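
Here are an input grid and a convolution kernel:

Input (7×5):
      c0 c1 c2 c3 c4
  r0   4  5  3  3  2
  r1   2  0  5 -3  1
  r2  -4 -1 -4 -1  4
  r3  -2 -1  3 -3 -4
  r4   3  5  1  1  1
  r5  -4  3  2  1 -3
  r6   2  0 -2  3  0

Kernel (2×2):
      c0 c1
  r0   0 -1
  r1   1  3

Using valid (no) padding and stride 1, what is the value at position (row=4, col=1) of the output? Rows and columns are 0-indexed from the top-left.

8

The receptive field on the input at this output position is [5 1 / 3 2]. Elementwise product with the kernel and sum: 1·-1 + 3·1 + 2·3.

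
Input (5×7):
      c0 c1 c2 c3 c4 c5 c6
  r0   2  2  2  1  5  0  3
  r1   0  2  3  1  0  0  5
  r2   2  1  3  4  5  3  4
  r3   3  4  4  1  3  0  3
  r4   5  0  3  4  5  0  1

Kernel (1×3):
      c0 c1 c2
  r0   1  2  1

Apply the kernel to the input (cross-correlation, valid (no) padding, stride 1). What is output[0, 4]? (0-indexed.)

The receptive field on the input at this output position is [5 0 3]. Elementwise product with the kernel and sum: 5·1 + 0·2 + 3·1.

8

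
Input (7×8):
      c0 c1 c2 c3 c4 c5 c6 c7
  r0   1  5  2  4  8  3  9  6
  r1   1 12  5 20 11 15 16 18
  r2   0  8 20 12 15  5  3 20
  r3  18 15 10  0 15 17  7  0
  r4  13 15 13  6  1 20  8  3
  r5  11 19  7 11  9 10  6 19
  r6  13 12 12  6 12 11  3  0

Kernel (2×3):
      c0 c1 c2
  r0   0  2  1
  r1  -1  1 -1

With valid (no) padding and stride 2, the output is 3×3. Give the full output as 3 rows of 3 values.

18 20 3
23 14 8
44 8 43

Output[0,0]: The receptive field on the input at this output position is [1 5 2 / 1 12 5]. Elementwise product with the kernel and sum: 5·2 + 2·1 + 1·-1 + 12·1 + 5·-1.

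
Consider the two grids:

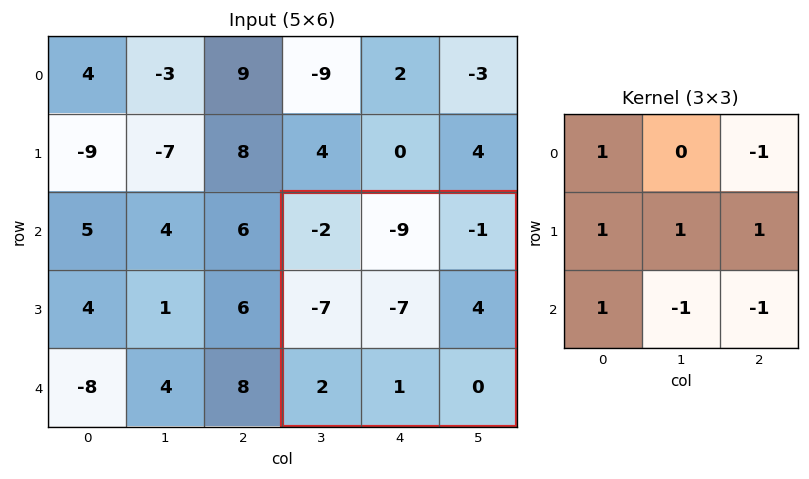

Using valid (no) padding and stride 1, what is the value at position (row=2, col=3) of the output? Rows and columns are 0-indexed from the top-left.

-10

The receptive field on the input at this output position is [-2 -9 -1 / -7 -7 4 / 2 1 0]. Elementwise product with the kernel and sum: -2·1 + -1·-1 + -7·1 + -7·1 + 4·1 + 2·1 + 1·-1 + 0·-1.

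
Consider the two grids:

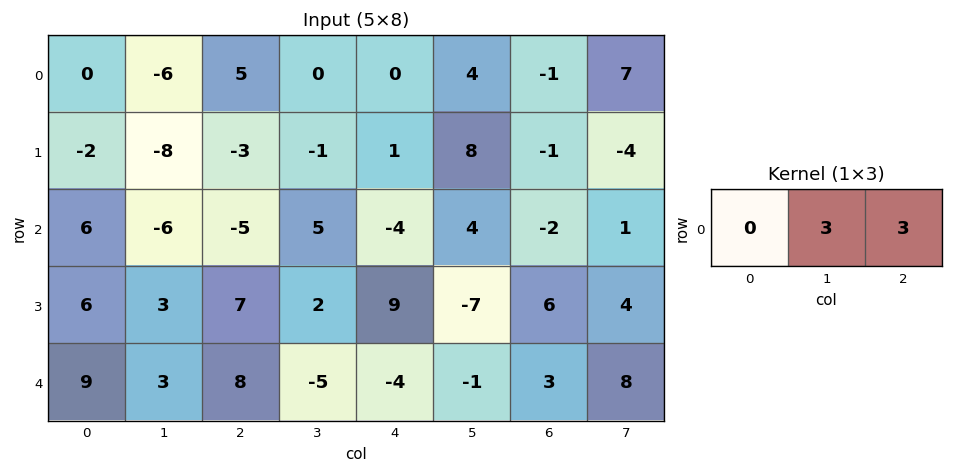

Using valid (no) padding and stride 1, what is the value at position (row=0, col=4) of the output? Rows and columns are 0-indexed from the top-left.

The receptive field on the input at this output position is [0 4 -1]. Elementwise product with the kernel and sum: 4·3 + -1·3.

9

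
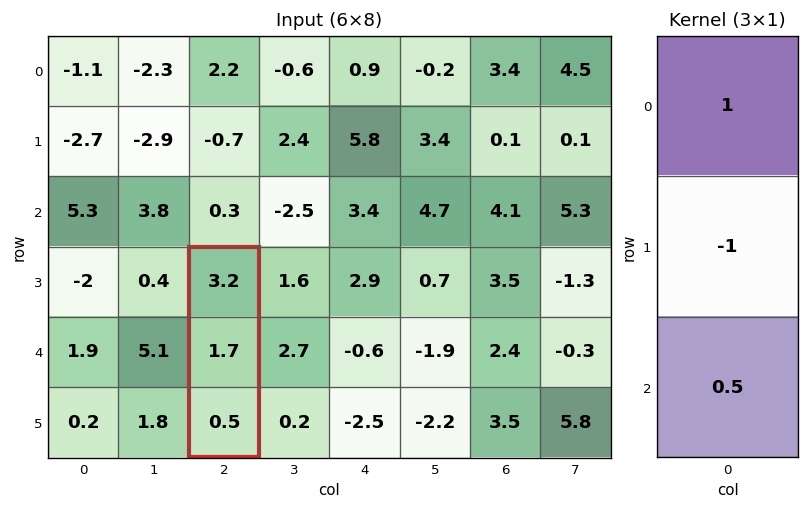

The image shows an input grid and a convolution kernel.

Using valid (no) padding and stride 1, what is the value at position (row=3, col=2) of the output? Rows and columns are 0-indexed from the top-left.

The receptive field on the input at this output position is [3.2 / 1.7 / 0.5]. Elementwise product with the kernel and sum: 3.2·1 + 1.7·-1 + 0.5·0.5.

1.75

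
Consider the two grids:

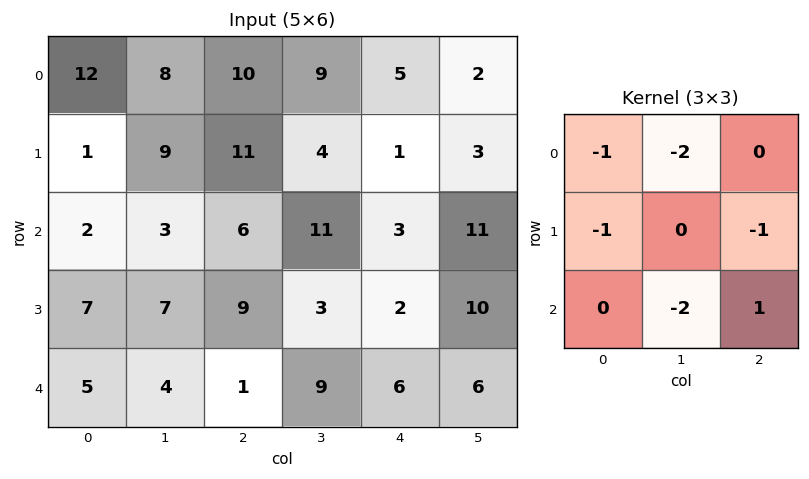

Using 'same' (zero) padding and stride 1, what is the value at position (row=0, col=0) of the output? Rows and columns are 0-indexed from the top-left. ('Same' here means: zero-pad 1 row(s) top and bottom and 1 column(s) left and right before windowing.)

-1

The receptive field on the zero-padded input at this output position is [0 0 0 / 0 12 8 / 0 1 9]. Elementwise product with the kernel and sum: 0·-1 + 0·-2 + 0·-1 + 8·-1 + 1·-2 + 9·1.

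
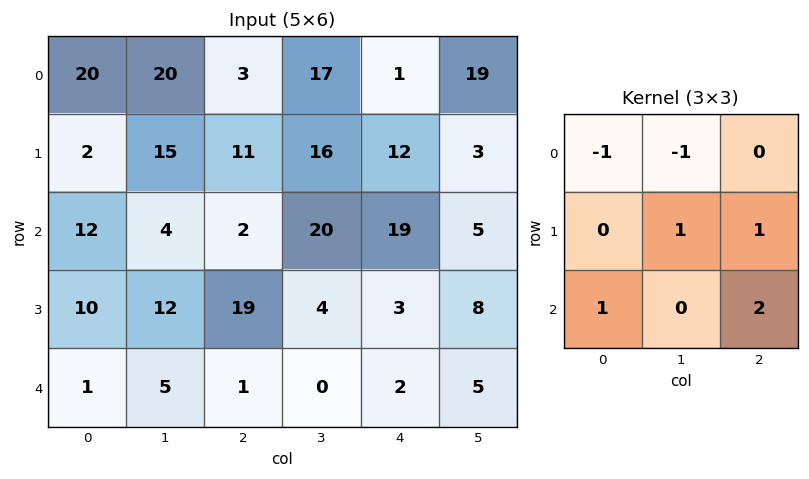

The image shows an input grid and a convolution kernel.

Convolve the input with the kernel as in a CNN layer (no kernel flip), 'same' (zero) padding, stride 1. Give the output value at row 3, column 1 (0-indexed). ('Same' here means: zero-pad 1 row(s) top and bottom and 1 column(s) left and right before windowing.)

The receptive field on the zero-padded input at this output position is [12 4 2 / 10 12 19 / 1 5 1]. Elementwise product with the kernel and sum: 12·-1 + 4·-1 + 12·1 + 19·1 + 1·1 + 1·2.

18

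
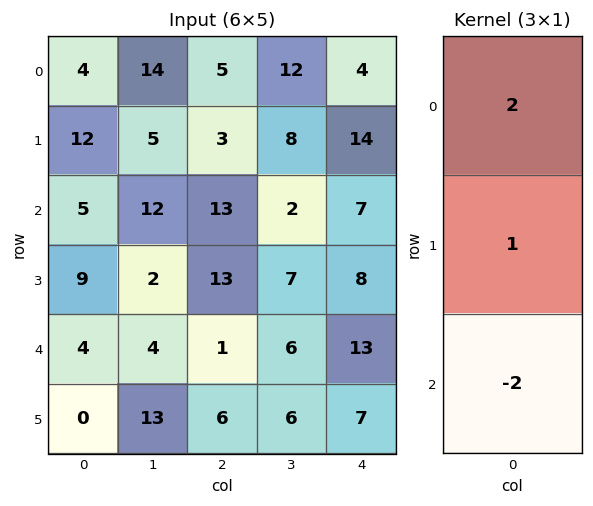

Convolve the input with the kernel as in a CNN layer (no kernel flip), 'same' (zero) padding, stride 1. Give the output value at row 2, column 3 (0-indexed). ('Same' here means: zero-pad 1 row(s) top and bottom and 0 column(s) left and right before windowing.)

4

The receptive field on the zero-padded input at this output position is [8 / 2 / 7]. Elementwise product with the kernel and sum: 8·2 + 2·1 + 7·-2.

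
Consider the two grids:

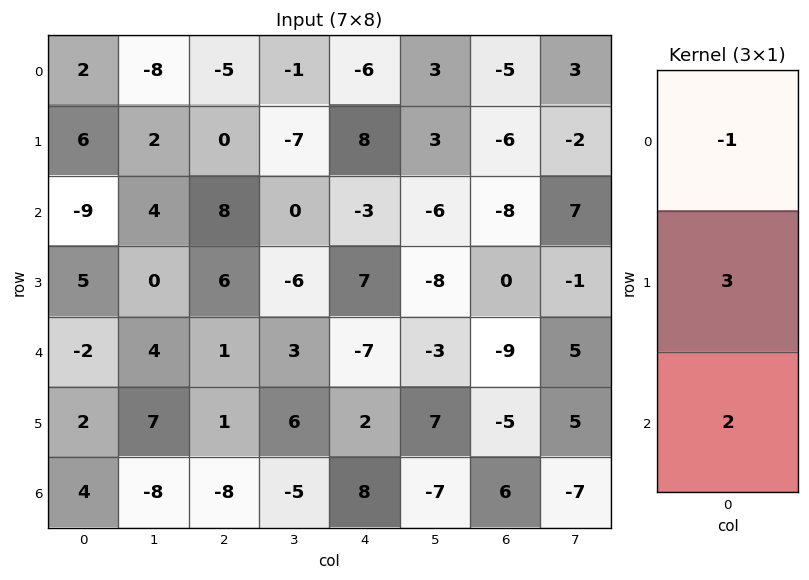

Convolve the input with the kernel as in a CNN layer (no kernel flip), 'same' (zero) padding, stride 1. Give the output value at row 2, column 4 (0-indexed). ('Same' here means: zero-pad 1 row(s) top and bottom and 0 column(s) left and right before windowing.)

-3

The receptive field on the zero-padded input at this output position is [8 / -3 / 7]. Elementwise product with the kernel and sum: 8·-1 + -3·3 + 7·2.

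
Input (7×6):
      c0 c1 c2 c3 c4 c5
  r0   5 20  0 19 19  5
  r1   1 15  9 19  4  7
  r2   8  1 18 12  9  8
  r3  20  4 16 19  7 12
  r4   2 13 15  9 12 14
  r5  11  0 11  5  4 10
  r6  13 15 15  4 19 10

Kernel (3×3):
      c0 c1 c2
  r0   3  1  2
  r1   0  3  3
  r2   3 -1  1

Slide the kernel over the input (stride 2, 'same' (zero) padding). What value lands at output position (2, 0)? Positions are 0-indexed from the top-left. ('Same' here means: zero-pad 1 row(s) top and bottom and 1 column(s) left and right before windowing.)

The receptive field on the zero-padded input at this output position is [0 20 4 / 0 2 13 / 0 11 0]. Elementwise product with the kernel and sum: 0·3 + 20·1 + 4·2 + 2·3 + 13·3 + 0·3 + 11·-1 + 0·1.

62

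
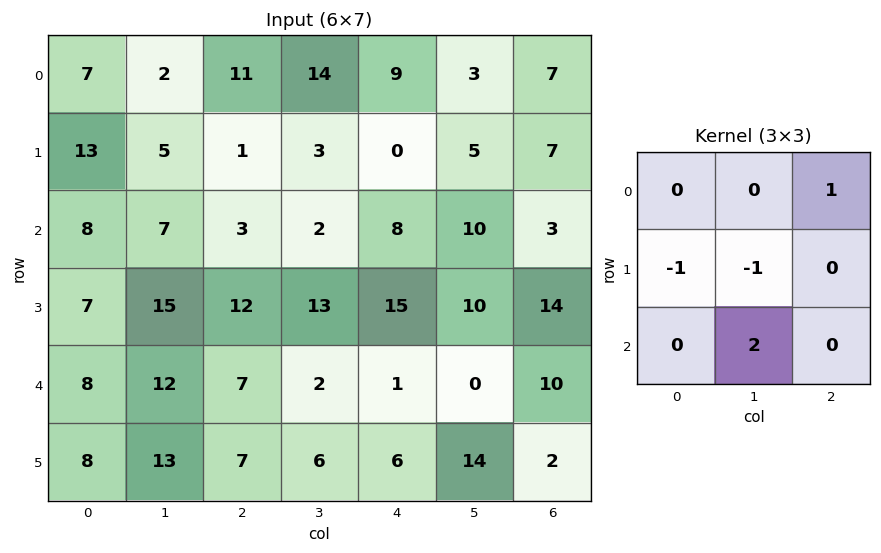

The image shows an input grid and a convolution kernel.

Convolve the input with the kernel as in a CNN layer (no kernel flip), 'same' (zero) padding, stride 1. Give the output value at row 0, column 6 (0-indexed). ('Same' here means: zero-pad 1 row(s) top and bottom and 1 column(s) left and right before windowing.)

The receptive field on the zero-padded input at this output position is [0 0 0 / 3 7 0 / 5 7 0]. Elementwise product with the kernel and sum: 0·1 + 3·-1 + 7·-1 + 7·2.

4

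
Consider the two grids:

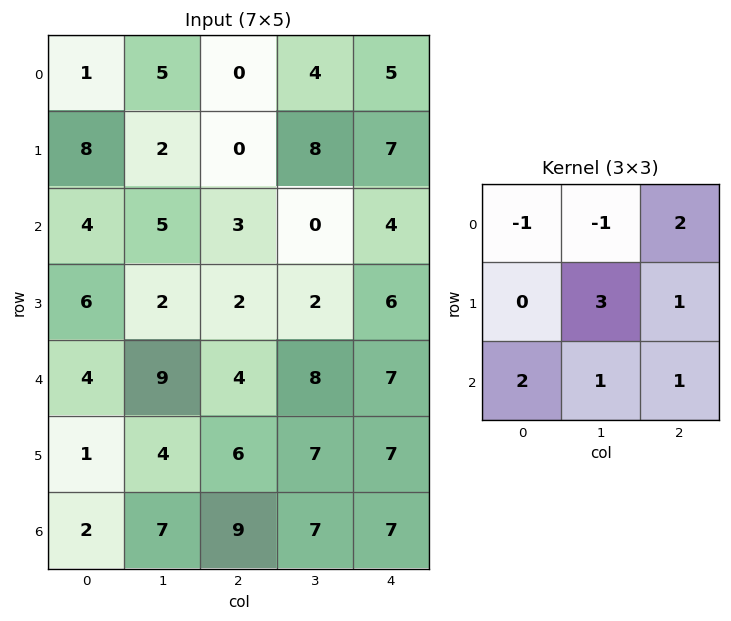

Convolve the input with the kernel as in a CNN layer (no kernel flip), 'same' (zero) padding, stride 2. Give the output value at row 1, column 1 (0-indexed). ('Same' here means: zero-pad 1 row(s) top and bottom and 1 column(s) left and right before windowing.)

31

The receptive field on the zero-padded input at this output position is [2 0 8 / 5 3 0 / 2 2 2]. Elementwise product with the kernel and sum: 2·-1 + 0·-1 + 8·2 + 3·3 + 0·1 + 2·2 + 2·1 + 2·1.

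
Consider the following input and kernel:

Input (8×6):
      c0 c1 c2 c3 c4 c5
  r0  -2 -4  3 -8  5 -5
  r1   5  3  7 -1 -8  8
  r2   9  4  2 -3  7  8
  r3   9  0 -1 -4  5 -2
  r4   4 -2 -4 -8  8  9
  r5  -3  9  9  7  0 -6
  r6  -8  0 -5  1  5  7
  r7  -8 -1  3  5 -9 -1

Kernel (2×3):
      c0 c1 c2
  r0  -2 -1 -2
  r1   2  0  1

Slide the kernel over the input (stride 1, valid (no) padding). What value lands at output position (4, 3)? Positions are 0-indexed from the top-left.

-2

The receptive field on the input at this output position is [-8 8 9 / 7 0 -6]. Elementwise product with the kernel and sum: -8·-2 + 8·-1 + 9·-2 + 7·2 + -6·1.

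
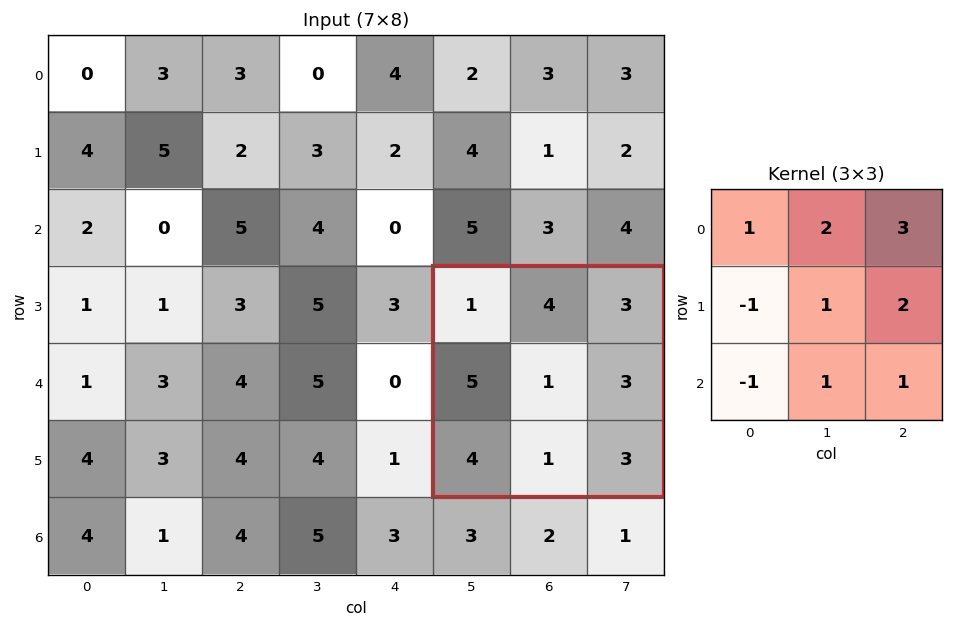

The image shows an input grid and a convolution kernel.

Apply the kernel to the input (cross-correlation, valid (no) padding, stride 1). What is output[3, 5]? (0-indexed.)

The receptive field on the input at this output position is [1 4 3 / 5 1 3 / 4 1 3]. Elementwise product with the kernel and sum: 1·1 + 4·2 + 3·3 + 5·-1 + 1·1 + 3·2 + 4·-1 + 1·1 + 3·1.

20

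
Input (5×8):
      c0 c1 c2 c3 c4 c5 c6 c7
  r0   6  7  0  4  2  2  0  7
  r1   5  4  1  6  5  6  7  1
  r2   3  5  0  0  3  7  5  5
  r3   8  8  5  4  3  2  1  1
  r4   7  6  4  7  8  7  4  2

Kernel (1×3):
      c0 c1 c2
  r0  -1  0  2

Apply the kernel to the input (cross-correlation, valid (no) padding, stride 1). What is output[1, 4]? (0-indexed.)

9

The receptive field on the input at this output position is [5 6 7]. Elementwise product with the kernel and sum: 5·-1 + 7·2.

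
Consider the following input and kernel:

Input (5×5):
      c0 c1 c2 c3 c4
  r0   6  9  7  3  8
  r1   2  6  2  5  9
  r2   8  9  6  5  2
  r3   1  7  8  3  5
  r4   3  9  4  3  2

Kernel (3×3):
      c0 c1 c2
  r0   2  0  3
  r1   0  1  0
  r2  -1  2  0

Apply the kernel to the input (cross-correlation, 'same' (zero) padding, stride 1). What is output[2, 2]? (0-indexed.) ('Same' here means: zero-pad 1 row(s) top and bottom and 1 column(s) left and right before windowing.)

42

The receptive field on the zero-padded input at this output position is [6 2 5 / 9 6 5 / 7 8 3]. Elementwise product with the kernel and sum: 6·2 + 5·3 + 6·1 + 7·-1 + 8·2.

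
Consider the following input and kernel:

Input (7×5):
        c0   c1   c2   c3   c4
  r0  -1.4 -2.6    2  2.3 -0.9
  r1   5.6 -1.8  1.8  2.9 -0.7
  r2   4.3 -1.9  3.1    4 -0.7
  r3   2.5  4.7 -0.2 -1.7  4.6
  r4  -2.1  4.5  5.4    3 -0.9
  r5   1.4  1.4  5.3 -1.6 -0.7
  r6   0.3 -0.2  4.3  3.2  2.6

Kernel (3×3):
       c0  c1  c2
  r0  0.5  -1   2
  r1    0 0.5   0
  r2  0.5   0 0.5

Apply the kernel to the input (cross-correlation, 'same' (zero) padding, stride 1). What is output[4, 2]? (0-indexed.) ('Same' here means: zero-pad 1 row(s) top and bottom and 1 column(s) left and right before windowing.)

The receptive field on the zero-padded input at this output position is [4.7 -0.2 -1.7 / 4.5 5.4 3 / 1.4 5.3 -1.6]. Elementwise product with the kernel and sum: 4.7·0.5 + -0.2·-1 + -1.7·2 + 5.4·0.5 + 1.4·0.5 + -1.6·0.5.

1.75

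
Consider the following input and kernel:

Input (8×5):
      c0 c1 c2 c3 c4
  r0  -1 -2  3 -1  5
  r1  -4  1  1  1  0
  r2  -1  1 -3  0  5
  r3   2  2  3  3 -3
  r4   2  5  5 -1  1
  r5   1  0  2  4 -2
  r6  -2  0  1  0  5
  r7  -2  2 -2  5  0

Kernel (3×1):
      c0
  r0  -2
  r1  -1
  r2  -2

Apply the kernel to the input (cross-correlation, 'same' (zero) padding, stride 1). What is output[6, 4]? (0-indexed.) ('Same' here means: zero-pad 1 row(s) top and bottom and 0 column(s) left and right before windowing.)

-1

The receptive field on the zero-padded input at this output position is [-2 / 5 / 0]. Elementwise product with the kernel and sum: -2·-2 + 5·-1 + 0·-2.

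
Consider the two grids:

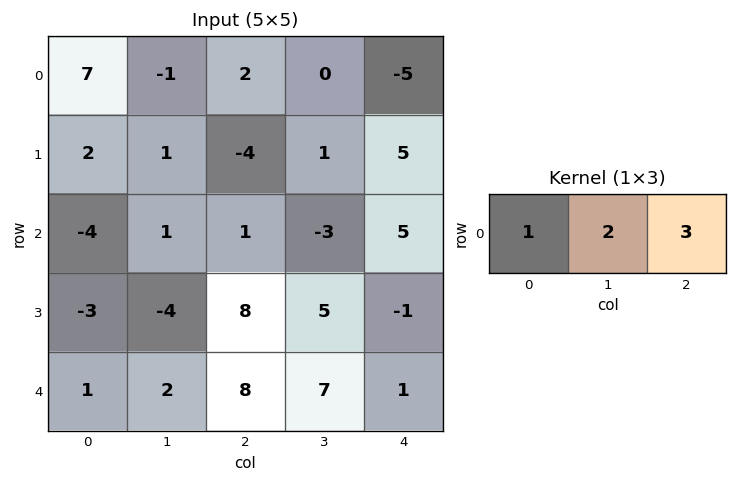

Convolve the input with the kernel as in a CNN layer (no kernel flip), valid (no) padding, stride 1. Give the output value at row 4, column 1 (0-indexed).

39

The receptive field on the input at this output position is [2 8 7]. Elementwise product with the kernel and sum: 2·1 + 8·2 + 7·3.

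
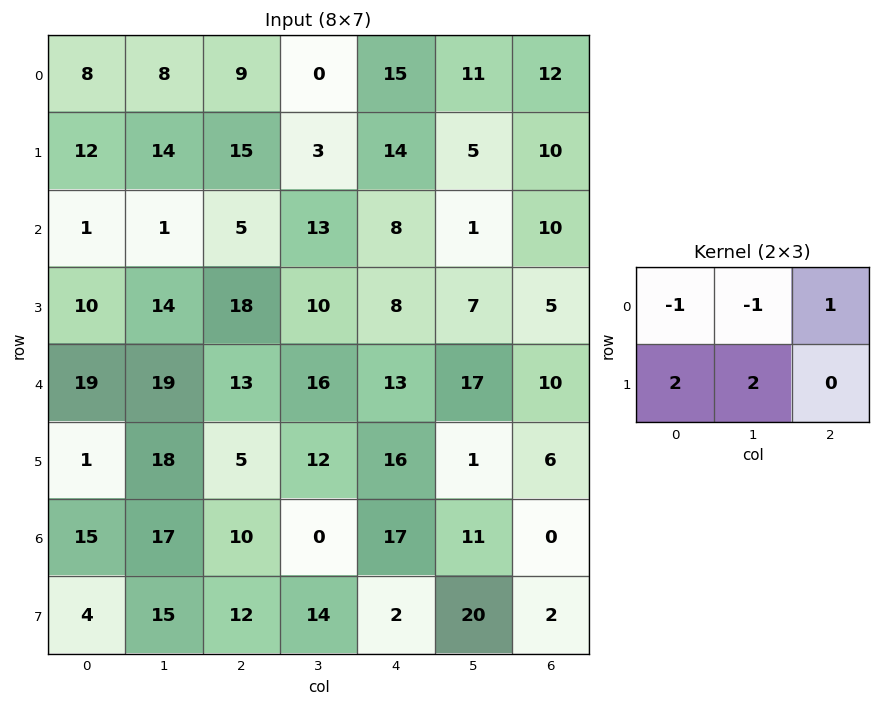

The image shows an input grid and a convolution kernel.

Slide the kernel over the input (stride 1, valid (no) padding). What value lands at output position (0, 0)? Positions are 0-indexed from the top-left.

The receptive field on the input at this output position is [8 8 9 / 12 14 15]. Elementwise product with the kernel and sum: 8·-1 + 8·-1 + 9·1 + 12·2 + 14·2.

45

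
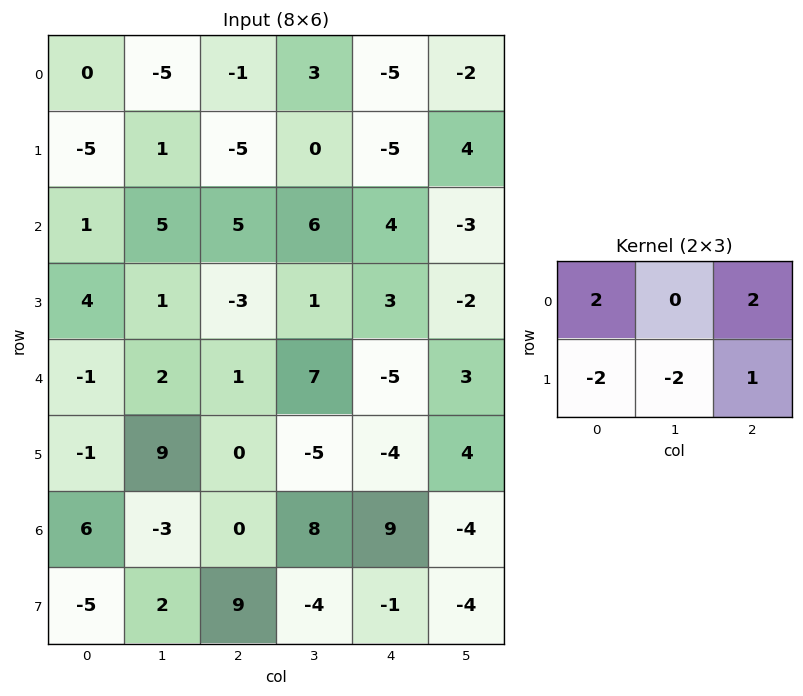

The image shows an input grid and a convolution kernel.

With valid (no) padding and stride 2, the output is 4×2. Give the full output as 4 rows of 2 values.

Output[0,0]: The receptive field on the input at this output position is [0 -5 -1 / -5 1 -5]. Elementwise product with the kernel and sum: 0·2 + -1·2 + -5·-2 + 1·-2 + -5·1.

1 -7
-1 25
-16 -2
27 7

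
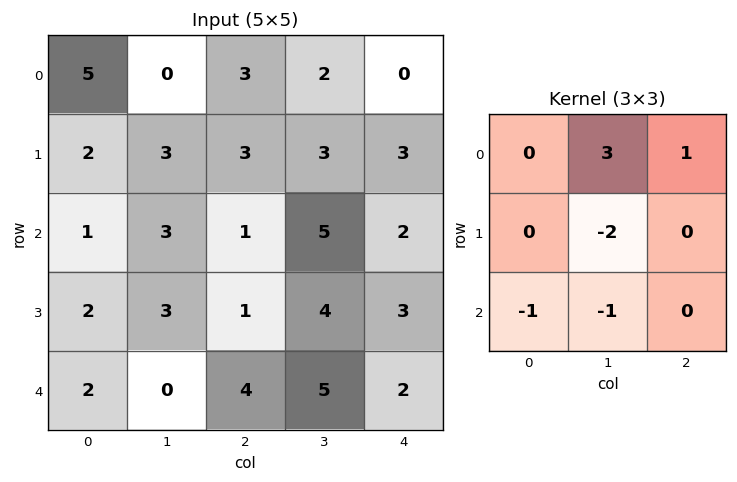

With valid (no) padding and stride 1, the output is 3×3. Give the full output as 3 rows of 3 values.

Output[0,0]: The receptive field on the input at this output position is [5 0 3 / 2 3 3 / 1 3 1]. Elementwise product with the kernel and sum: 0·3 + 3·1 + 3·-2 + 1·-1 + 3·-1.

-7 1 -6
1 6 -3
2 2 0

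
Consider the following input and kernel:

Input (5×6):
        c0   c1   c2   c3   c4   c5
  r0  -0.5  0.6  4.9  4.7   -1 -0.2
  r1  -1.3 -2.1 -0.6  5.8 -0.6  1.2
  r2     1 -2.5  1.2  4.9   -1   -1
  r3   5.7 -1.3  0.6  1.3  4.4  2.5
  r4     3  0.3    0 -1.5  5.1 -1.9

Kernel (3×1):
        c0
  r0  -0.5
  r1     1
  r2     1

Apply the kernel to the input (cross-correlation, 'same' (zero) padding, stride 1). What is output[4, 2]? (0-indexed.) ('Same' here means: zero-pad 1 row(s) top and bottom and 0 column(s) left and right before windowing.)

The receptive field on the zero-padded input at this output position is [0.6 / 0 / 0]. Elementwise product with the kernel and sum: 0.6·-0.5 + 0·1 + 0·1.

-0.3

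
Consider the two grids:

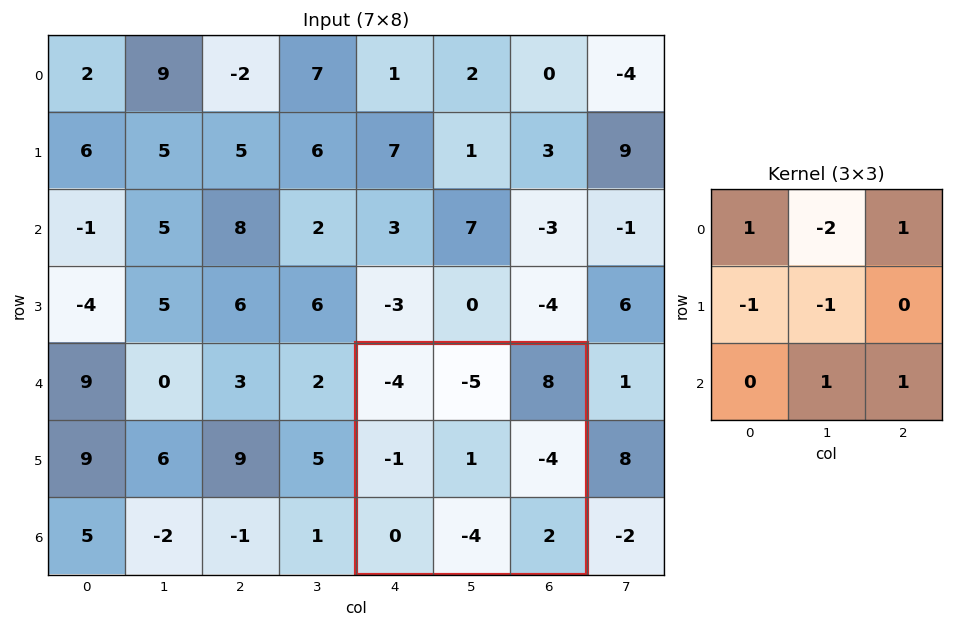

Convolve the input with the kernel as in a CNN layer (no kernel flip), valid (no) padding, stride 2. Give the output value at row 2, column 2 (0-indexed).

12

The receptive field on the input at this output position is [-4 -5 8 / -1 1 -4 / 0 -4 2]. Elementwise product with the kernel and sum: -4·1 + -5·-2 + 8·1 + -1·-1 + 1·-1 + -4·1 + 2·1.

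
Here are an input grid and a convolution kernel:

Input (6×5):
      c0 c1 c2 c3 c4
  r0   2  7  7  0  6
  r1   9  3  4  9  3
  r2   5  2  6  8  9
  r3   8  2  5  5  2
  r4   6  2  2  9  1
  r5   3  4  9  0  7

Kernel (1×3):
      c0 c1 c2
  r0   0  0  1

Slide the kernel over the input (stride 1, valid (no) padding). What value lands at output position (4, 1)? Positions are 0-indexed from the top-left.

9

The receptive field on the input at this output position is [2 2 9]. Elementwise product with the kernel and sum: 9·1.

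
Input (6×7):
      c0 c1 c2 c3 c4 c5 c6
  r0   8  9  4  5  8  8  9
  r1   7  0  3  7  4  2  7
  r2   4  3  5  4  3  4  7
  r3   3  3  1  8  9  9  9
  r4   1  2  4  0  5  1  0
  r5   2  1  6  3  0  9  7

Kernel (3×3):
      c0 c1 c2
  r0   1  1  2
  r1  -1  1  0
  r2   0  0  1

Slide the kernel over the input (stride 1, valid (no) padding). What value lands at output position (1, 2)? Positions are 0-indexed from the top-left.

The receptive field on the input at this output position is [3 7 4 / 5 4 3 / 1 8 9]. Elementwise product with the kernel and sum: 3·1 + 7·1 + 4·2 + 5·-1 + 4·1 + 9·1.

26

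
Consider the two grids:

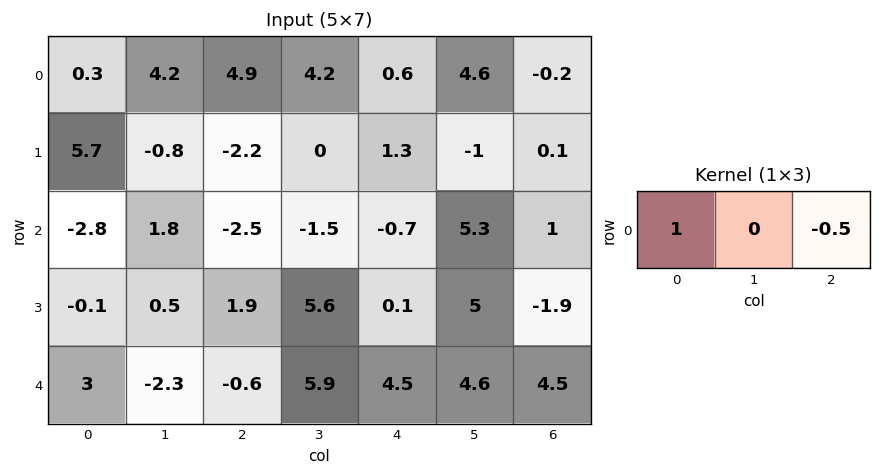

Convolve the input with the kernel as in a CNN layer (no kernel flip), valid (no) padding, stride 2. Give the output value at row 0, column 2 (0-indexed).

The receptive field on the input at this output position is [0.6 4.6 -0.2]. Elementwise product with the kernel and sum: 0.6·1 + -0.2·-0.5.

0.7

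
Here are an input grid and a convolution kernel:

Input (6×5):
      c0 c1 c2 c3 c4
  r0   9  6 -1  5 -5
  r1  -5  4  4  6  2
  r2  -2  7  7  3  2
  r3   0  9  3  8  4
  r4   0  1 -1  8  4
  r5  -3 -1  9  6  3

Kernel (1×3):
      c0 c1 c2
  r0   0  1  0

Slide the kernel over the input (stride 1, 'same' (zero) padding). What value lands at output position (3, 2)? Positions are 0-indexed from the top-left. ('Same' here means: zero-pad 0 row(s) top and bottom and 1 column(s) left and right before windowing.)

The receptive field on the zero-padded input at this output position is [9 3 8]. Elementwise product with the kernel and sum: 3·1.

3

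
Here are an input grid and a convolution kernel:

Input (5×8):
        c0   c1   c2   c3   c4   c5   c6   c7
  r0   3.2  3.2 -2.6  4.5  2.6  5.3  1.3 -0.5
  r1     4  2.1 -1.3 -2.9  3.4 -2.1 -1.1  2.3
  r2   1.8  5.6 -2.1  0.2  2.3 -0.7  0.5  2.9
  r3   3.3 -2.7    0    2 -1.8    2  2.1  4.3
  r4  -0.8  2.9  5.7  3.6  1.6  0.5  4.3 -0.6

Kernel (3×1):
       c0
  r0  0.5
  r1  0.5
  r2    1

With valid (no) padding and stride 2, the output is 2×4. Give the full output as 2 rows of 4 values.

5.4 -4.05 5.3 0.6
1.75 4.65 1.85 5.6

Output[0,0]: The receptive field on the input at this output position is [3.2 / 4 / 1.8]. Elementwise product with the kernel and sum: 3.2·0.5 + 4·0.5 + 1.8·1.
Output[0,1]: The receptive field on the input at this output position is [-2.6 / -1.3 / -2.1]. Elementwise product with the kernel and sum: -2.6·0.5 + -1.3·0.5 + -2.1·1.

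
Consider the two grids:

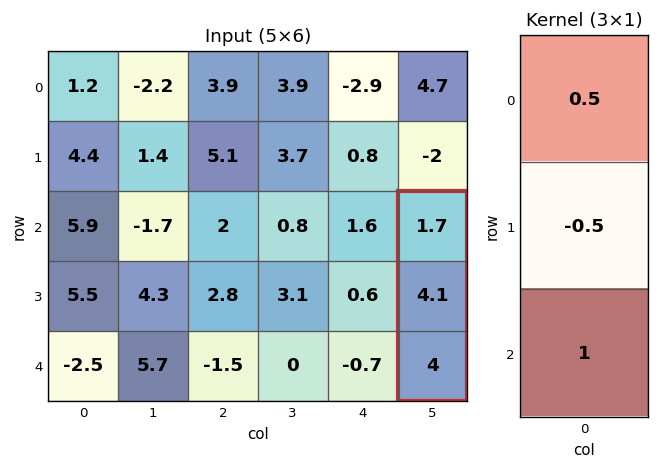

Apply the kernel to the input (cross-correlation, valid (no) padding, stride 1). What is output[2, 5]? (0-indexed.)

The receptive field on the input at this output position is [1.7 / 4.1 / 4]. Elementwise product with the kernel and sum: 1.7·0.5 + 4.1·-0.5 + 4·1.

2.8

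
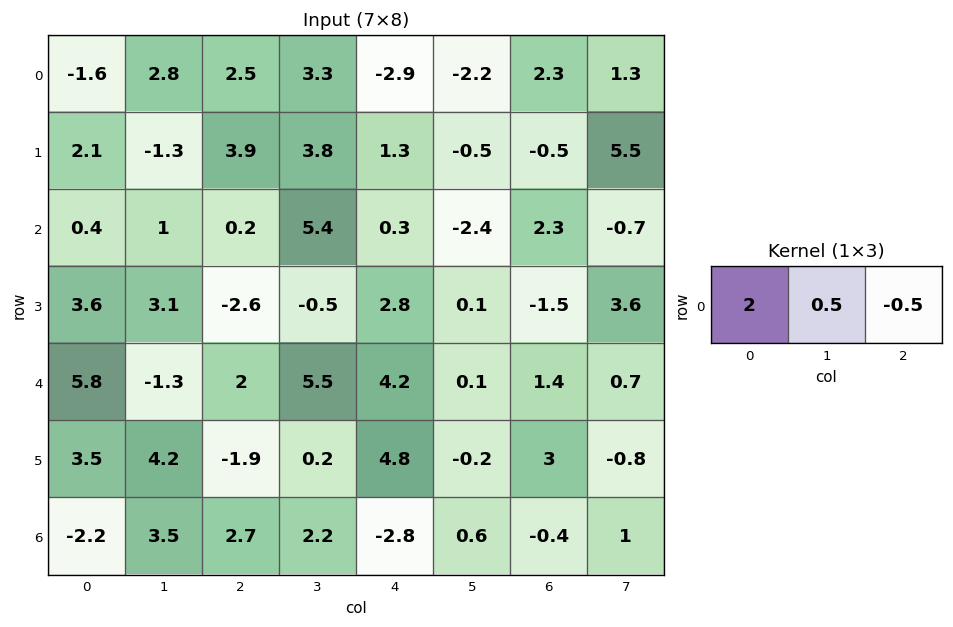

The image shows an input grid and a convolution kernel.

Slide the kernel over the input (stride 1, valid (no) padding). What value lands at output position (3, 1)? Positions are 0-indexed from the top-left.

5.15

The receptive field on the input at this output position is [3.1 -2.6 -0.5]. Elementwise product with the kernel and sum: 3.1·2 + -2.6·0.5 + -0.5·-0.5.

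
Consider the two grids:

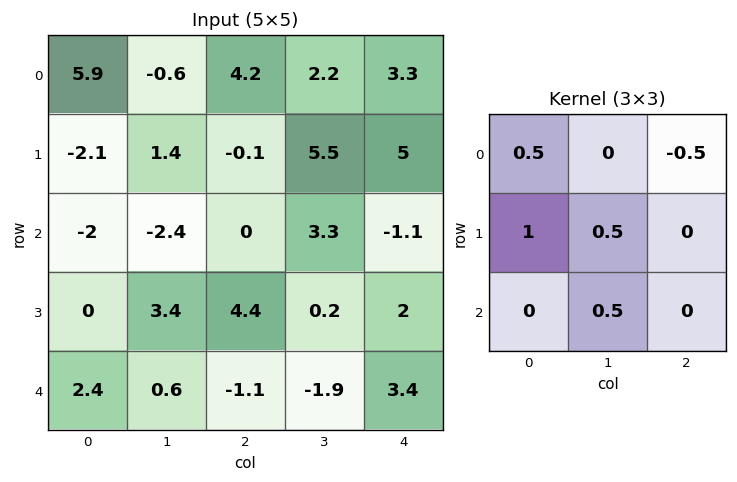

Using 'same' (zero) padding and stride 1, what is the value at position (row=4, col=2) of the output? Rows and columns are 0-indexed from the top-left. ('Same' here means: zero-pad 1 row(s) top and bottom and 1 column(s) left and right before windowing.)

The receptive field on the zero-padded input at this output position is [3.4 4.4 0.2 / 0.6 -1.1 -1.9 / 0 0 0]. Elementwise product with the kernel and sum: 3.4·0.5 + 0.2·-0.5 + 0.6·1 + -1.1·0.5 + 0·0.5.

1.65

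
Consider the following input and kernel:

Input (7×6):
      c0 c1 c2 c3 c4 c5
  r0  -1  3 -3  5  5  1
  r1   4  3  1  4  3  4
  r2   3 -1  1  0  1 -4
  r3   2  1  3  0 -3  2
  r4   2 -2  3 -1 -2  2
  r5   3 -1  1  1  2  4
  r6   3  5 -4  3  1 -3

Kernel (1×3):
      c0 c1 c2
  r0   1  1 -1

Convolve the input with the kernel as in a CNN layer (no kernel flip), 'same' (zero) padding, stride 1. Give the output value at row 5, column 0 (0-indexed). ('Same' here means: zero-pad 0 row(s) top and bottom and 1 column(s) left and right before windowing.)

4

The receptive field on the zero-padded input at this output position is [0 3 -1]. Elementwise product with the kernel and sum: 0·1 + 3·1 + -1·-1.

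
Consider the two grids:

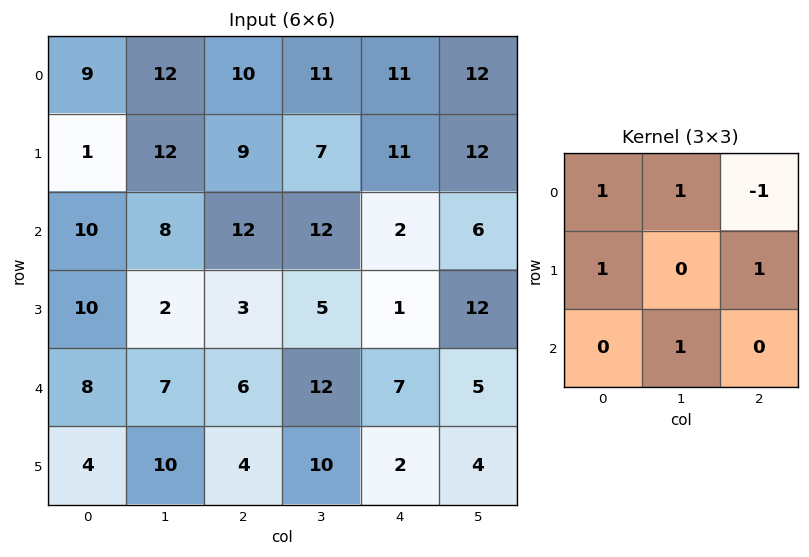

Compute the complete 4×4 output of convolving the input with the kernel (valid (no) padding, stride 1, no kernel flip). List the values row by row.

29 42 42 31
28 37 24 25
26 21 38 32
33 23 30 13

Output[0,0]: The receptive field on the input at this output position is [9 12 10 / 1 12 9 / 10 8 12]. Elementwise product with the kernel and sum: 9·1 + 12·1 + 10·-1 + 1·1 + 9·1 + 8·1.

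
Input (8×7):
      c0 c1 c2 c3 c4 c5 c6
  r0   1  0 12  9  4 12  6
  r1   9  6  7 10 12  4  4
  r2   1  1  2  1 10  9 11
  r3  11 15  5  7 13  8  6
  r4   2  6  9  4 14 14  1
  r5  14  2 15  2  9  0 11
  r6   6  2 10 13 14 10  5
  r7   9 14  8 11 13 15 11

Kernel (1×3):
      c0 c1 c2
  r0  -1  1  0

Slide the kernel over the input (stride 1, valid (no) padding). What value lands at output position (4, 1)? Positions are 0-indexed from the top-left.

The receptive field on the input at this output position is [6 9 4]. Elementwise product with the kernel and sum: 6·-1 + 9·1.

3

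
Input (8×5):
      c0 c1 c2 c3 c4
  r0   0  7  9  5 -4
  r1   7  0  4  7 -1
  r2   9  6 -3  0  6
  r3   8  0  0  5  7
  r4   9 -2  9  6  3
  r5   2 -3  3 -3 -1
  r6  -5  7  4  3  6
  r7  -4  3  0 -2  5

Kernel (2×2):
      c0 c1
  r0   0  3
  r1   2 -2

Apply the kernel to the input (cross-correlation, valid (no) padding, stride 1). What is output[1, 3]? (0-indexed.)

-15

The receptive field on the input at this output position is [7 -1 / 0 6]. Elementwise product with the kernel and sum: -1·3 + 0·2 + 6·-2.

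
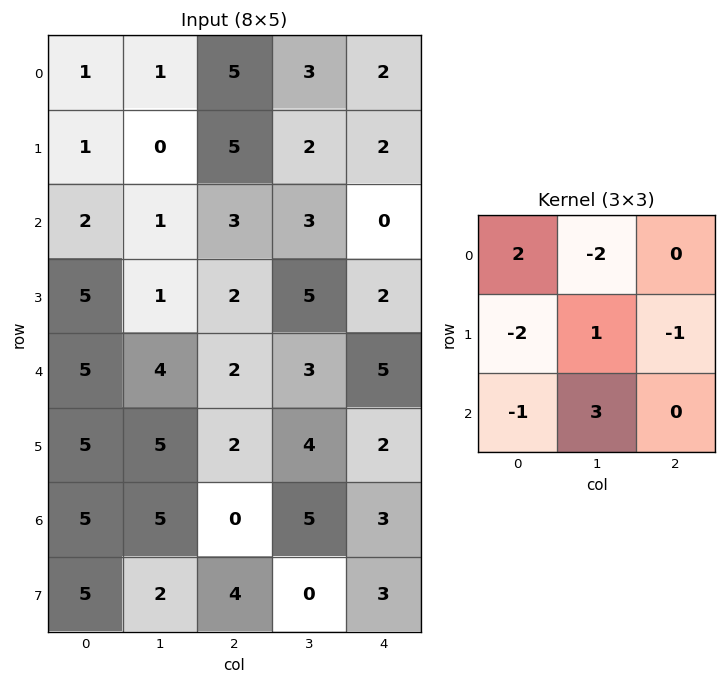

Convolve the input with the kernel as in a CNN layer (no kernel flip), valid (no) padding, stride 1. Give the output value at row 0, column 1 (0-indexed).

3

The receptive field on the input at this output position is [1 5 3 / 0 5 2 / 1 3 3]. Elementwise product with the kernel and sum: 1·2 + 5·-2 + 0·-2 + 5·1 + 2·-1 + 1·-1 + 3·3.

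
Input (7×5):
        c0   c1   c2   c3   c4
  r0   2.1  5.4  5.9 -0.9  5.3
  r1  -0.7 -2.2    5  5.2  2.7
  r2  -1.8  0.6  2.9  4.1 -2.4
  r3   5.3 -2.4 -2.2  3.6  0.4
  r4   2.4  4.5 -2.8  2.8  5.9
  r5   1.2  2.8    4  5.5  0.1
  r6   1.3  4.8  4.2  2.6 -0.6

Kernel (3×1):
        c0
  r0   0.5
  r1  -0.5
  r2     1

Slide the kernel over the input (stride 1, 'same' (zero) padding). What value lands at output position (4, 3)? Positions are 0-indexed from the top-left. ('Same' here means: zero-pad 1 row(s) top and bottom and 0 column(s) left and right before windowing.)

5.9

The receptive field on the zero-padded input at this output position is [3.6 / 2.8 / 5.5]. Elementwise product with the kernel and sum: 3.6·0.5 + 2.8·-0.5 + 5.5·1.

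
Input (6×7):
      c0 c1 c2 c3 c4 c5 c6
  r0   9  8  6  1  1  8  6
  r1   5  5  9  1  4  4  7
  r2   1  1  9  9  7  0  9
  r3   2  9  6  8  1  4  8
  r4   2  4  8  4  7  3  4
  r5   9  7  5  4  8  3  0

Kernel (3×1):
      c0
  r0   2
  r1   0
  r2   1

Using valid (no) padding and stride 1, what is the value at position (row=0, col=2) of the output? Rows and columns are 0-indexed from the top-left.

21

The receptive field on the input at this output position is [6 / 9 / 9]. Elementwise product with the kernel and sum: 6·2 + 9·1.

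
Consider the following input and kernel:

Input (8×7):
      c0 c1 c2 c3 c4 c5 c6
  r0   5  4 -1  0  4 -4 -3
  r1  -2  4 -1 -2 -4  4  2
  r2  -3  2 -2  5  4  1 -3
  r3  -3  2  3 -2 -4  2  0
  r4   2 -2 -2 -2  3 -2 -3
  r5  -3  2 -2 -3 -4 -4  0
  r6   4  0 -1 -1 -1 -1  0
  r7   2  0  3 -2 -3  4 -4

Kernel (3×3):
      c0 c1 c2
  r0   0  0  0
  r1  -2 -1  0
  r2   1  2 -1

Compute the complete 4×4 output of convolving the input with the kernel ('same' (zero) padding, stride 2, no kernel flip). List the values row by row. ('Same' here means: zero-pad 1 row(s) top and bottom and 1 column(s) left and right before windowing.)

Output[0,0]: The receptive field on the zero-padded input at this output position is [0 0 0 / 0 5 4 / 0 -2 4]. Elementwise product with the kernel and sum: 0·-2 + 5·-1 + 0·1 + -2·2 + 4·-1.

-13 -3 -18 19
-5 8 -26 3
-10 7 -6 3
0 9 -9 -2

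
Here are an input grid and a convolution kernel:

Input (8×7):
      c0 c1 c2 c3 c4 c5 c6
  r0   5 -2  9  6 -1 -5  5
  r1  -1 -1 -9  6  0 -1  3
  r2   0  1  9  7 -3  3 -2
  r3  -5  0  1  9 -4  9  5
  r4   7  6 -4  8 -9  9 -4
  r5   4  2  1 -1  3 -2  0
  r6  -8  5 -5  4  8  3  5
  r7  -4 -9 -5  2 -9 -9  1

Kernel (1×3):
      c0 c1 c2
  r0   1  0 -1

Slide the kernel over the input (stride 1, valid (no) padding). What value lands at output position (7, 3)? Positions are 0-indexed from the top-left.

11

The receptive field on the input at this output position is [2 -9 -9]. Elementwise product with the kernel and sum: 2·1 + -9·-1.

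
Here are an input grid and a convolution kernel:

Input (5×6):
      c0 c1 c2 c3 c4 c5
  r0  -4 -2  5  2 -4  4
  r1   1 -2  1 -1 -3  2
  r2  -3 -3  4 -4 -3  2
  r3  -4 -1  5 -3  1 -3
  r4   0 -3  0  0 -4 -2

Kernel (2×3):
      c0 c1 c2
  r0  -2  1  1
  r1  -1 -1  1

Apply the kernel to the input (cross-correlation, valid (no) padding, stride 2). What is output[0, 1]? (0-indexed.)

The receptive field on the input at this output position is [5 2 -4 / 1 -1 -3]. Elementwise product with the kernel and sum: 5·-2 + 2·1 + -4·1 + 1·-1 + -1·-1 + -3·1.

-15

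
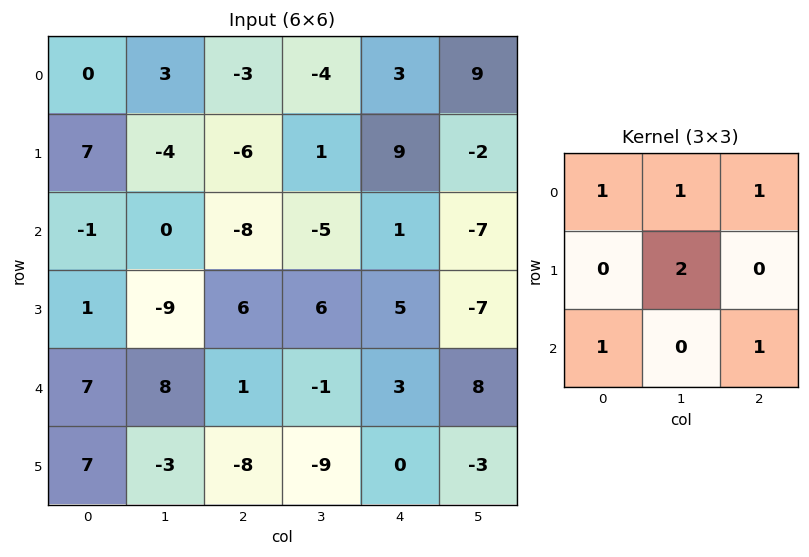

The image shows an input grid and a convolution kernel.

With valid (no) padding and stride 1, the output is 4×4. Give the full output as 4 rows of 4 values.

Output[0,0]: The receptive field on the input at this output position is [0 3 -3 / 7 -4 -6 / -1 0 -8]. Elementwise product with the kernel and sum: 0·1 + 3·1 + -3·1 + -4·2 + -1·1 + -8·1.

-17 -21 -9 14
4 -28 5 9
-19 6 4 6
13 -7 7 -2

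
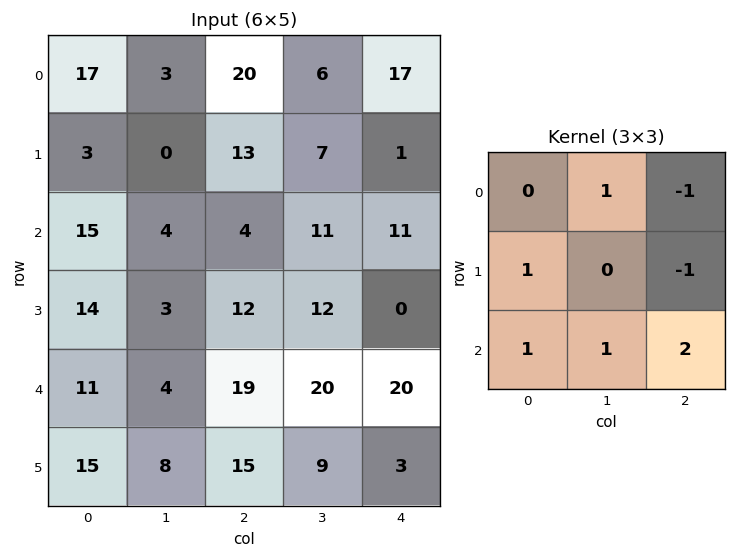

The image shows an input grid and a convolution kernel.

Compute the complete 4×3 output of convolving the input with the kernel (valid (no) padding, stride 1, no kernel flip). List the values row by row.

0 37 38
39 38 23
55 47 91
36 25 41

Output[0,0]: The receptive field on the input at this output position is [17 3 20 / 3 0 13 / 15 4 4]. Elementwise product with the kernel and sum: 3·1 + 20·-1 + 3·1 + 13·-1 + 15·1 + 4·1 + 4·2.
Output[0,1]: The receptive field on the input at this output position is [3 20 6 / 0 13 7 / 4 4 11]. Elementwise product with the kernel and sum: 20·1 + 6·-1 + 0·1 + 7·-1 + 4·1 + 4·1 + 11·2.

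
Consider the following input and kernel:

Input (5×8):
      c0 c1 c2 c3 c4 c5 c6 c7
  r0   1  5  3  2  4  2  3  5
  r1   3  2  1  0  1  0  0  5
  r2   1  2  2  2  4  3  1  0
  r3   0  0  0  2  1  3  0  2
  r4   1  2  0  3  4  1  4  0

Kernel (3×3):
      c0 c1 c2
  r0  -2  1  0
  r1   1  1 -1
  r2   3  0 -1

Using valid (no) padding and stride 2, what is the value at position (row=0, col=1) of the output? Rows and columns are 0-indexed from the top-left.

The receptive field on the input at this output position is [3 2 4 / 1 0 1 / 2 2 4]. Elementwise product with the kernel and sum: 3·-2 + 2·1 + 1·1 + 0·1 + 1·-1 + 2·3 + 4·-1.

-2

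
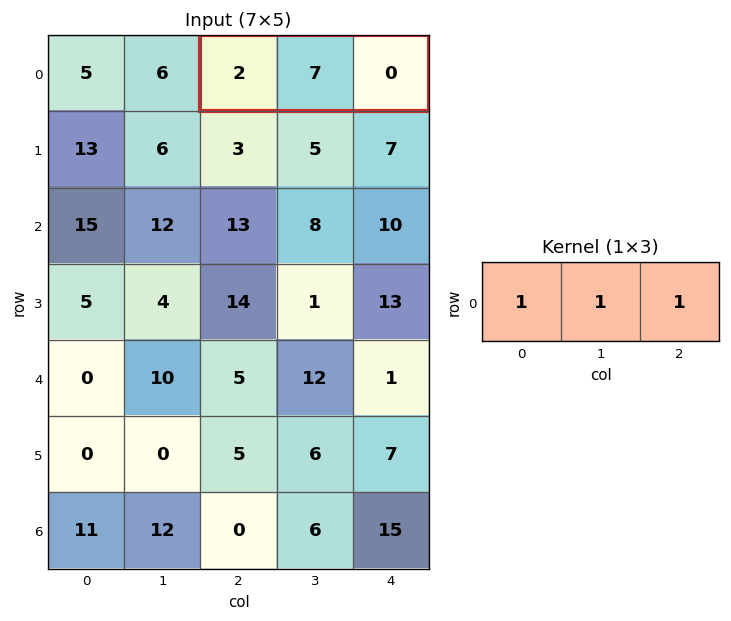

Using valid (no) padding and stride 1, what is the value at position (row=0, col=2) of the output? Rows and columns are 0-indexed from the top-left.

9

The receptive field on the input at this output position is [2 7 0]. Elementwise product with the kernel and sum: 2·1 + 7·1 + 0·1.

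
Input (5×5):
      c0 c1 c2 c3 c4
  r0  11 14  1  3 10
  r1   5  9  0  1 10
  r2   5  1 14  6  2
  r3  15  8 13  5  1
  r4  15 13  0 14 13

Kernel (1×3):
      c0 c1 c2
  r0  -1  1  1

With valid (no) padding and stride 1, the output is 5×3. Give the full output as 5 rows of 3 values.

Output[0,0]: The receptive field on the input at this output position is [11 14 1]. Elementwise product with the kernel and sum: 11·-1 + 14·1 + 1·1.

4 -10 12
4 -8 11
10 19 -6
6 10 -7
-2 1 27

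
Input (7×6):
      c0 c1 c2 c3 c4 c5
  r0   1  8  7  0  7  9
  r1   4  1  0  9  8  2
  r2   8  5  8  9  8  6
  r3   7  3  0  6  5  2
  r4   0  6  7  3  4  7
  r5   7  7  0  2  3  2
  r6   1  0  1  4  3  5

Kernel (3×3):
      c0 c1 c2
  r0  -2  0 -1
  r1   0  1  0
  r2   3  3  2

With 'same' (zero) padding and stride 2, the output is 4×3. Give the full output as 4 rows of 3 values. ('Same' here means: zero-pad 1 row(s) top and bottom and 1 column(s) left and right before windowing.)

Output[0,0]: The receptive field on the zero-padded input at this output position is [0 0 0 / 0 1 8 / 0 4 1]. Elementwise product with the kernel and sum: 0·-2 + 0·-1 + 1·1 + 0·3 + 4·3 + 1·2.
Output[0,1]: The receptive field on the zero-padded input at this output position is [0 0 0 / 8 7 0 / 1 0 9]. Elementwise product with the kernel and sum: 0·-2 + 0·-1 + 7·1 + 1·3 + 0·3 + 9·2.

15 28 62
34 18 25
32 20 9
-6 -15 -3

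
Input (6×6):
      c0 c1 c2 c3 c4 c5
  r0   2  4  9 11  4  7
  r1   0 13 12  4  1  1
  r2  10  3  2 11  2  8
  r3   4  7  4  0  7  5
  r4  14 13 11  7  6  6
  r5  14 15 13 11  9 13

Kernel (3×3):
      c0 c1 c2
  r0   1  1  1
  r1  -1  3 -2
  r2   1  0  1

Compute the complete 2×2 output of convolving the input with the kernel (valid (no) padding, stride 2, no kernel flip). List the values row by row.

42 26
49 14

Output[0,0]: The receptive field on the input at this output position is [2 4 9 / 0 13 12 / 10 3 2]. Elementwise product with the kernel and sum: 2·1 + 4·1 + 9·1 + 0·-1 + 13·3 + 12·-2 + 10·1 + 2·1.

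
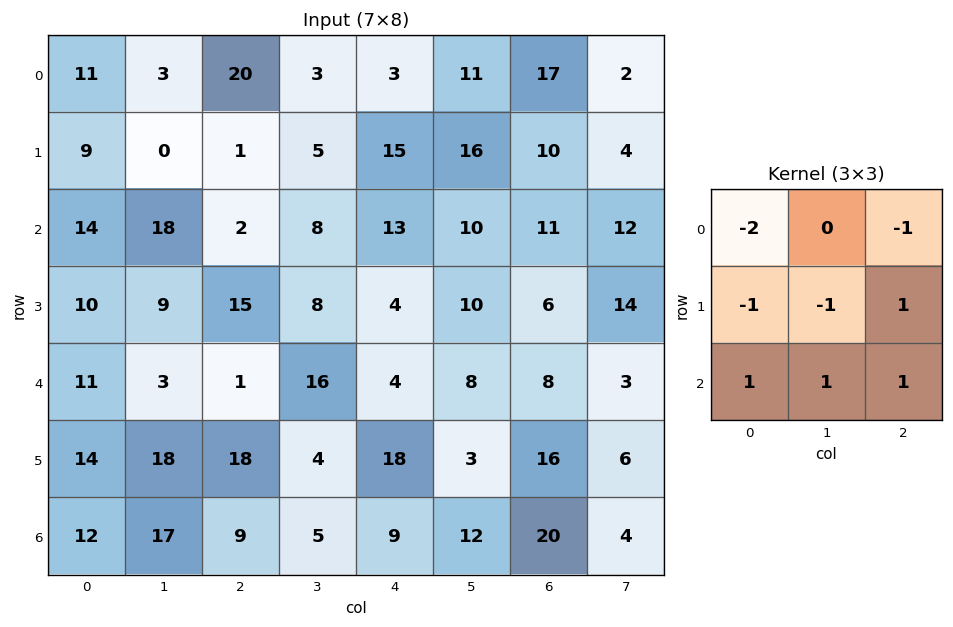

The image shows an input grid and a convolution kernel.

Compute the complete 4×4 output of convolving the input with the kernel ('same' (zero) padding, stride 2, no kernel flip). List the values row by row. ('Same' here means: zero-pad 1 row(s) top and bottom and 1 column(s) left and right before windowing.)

1 -14 41 4
23 15 -15 -15
15 26 -13 -22
-13 -61 -13 -40

Output[0,0]: The receptive field on the zero-padded input at this output position is [0 0 0 / 0 11 3 / 0 9 0]. Elementwise product with the kernel and sum: 0·-2 + 0·-1 + 0·-1 + 11·-1 + 3·1 + 0·1 + 9·1 + 0·1.
Output[0,1]: The receptive field on the zero-padded input at this output position is [0 0 0 / 3 20 3 / 0 1 5]. Elementwise product with the kernel and sum: 0·-2 + 0·-1 + 3·-1 + 20·-1 + 3·1 + 0·1 + 1·1 + 5·1.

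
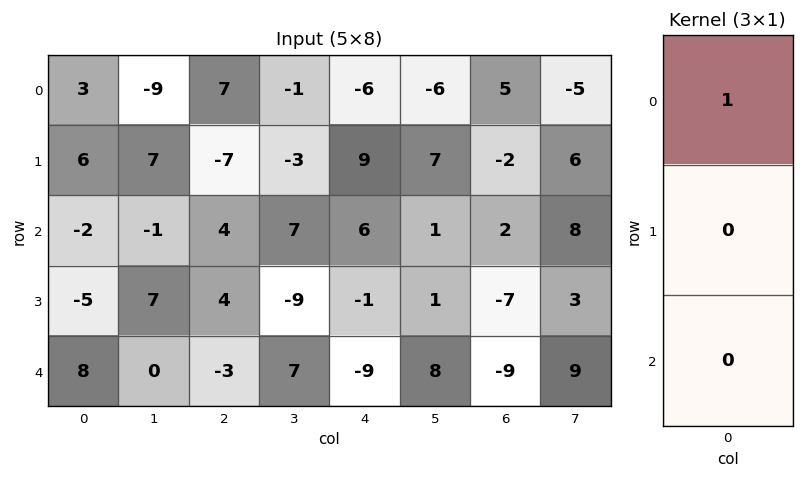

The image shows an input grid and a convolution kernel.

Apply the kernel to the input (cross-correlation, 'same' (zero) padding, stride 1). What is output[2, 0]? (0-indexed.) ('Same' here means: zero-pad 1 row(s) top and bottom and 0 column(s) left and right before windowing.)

6

The receptive field on the zero-padded input at this output position is [6 / -2 / -5]. Elementwise product with the kernel and sum: 6·1.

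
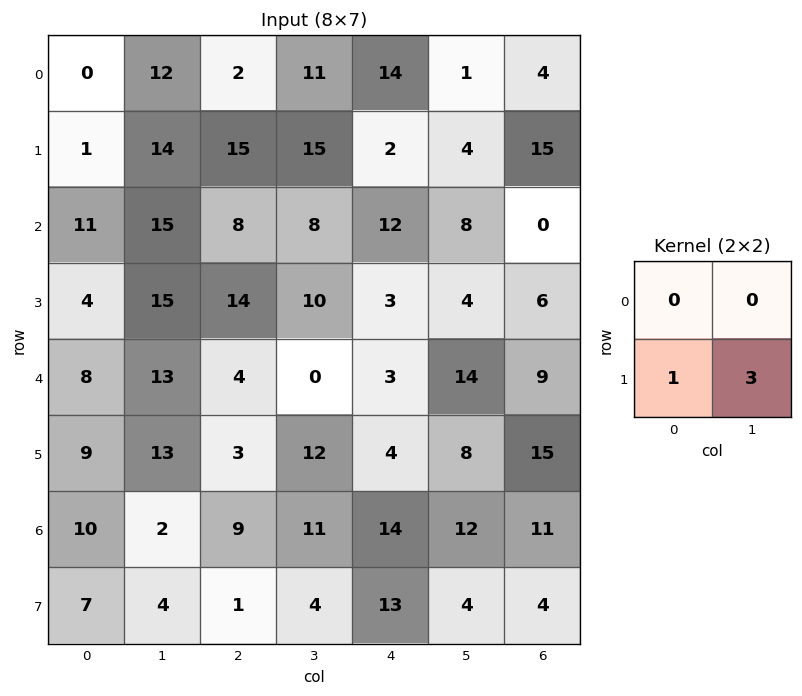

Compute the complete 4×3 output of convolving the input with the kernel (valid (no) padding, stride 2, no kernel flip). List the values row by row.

Output[0,0]: The receptive field on the input at this output position is [0 12 / 1 14]. Elementwise product with the kernel and sum: 1·1 + 14·3.
Output[0,1]: The receptive field on the input at this output position is [2 11 / 15 15]. Elementwise product with the kernel and sum: 15·1 + 15·3.

43 60 14
49 44 15
48 39 28
19 13 25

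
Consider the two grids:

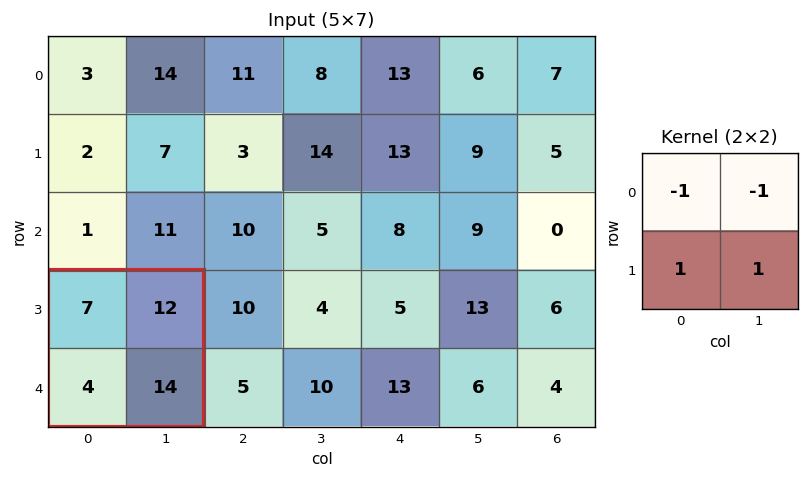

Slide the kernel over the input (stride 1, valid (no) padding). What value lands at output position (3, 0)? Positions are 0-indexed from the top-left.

The receptive field on the input at this output position is [7 12 / 4 14]. Elementwise product with the kernel and sum: 7·-1 + 12·-1 + 4·1 + 14·1.

-1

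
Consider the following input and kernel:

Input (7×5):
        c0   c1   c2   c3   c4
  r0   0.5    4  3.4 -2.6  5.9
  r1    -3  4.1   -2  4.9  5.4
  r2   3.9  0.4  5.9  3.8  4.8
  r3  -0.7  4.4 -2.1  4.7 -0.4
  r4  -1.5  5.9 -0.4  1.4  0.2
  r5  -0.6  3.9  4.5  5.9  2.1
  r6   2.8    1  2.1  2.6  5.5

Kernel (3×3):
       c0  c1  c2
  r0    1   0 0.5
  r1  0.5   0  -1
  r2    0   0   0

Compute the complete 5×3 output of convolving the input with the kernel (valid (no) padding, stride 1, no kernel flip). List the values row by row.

Output[0,0]: The receptive field on the input at this output position is [0.5 4 3.4 / -3 4.1 -2 / 3.9 0.4 5.9]. Elementwise product with the kernel and sum: 0.5·1 + 3.4·0.5 + -3·0.5 + -2·-1.

2.7 -0.15 -0.05
-7.95 2.95 -1.15
8.6 -0.2 7.65
-2.1 8.3 -2.7
-6.5 2.65 -0.15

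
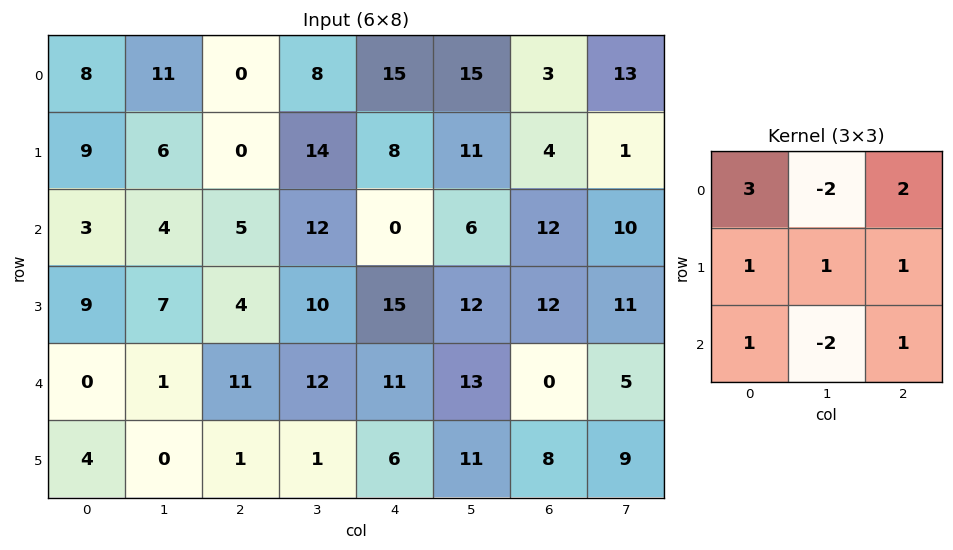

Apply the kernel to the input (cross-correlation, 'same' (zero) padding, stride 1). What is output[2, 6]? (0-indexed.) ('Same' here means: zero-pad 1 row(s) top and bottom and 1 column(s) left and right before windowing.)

The receptive field on the zero-padded input at this output position is [11 4 1 / 6 12 10 / 12 12 11]. Elementwise product with the kernel and sum: 11·3 + 4·-2 + 1·2 + 6·1 + 12·1 + 10·1 + 12·1 + 12·-2 + 11·1.

54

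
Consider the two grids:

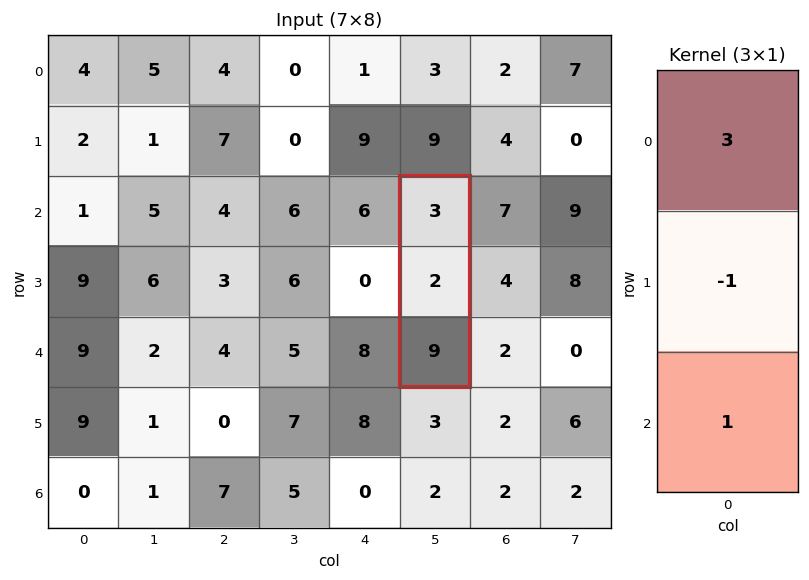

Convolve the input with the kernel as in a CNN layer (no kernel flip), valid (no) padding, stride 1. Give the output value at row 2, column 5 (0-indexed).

16

The receptive field on the input at this output position is [3 / 2 / 9]. Elementwise product with the kernel and sum: 3·3 + 2·-1 + 9·1.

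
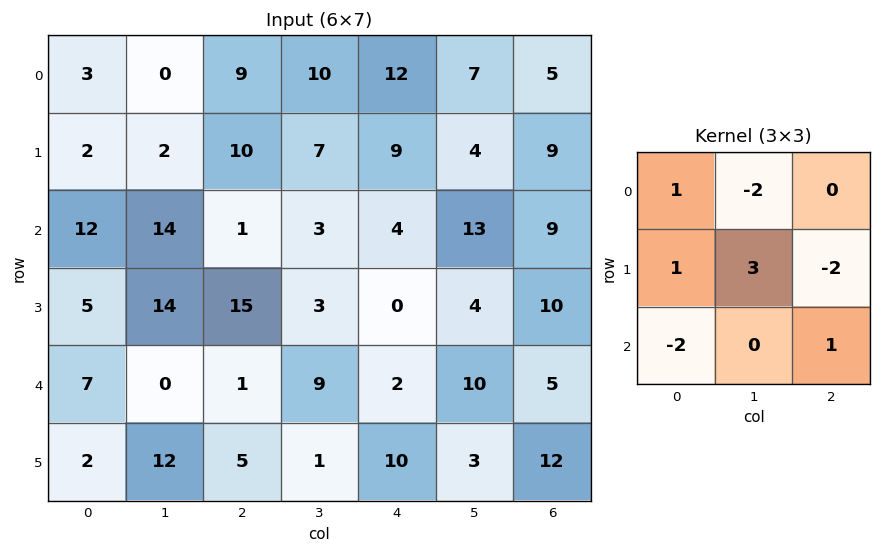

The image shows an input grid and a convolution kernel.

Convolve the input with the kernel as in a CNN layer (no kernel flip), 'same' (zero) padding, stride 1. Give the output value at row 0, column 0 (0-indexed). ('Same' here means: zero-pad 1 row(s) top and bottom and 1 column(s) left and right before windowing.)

11

The receptive field on the zero-padded input at this output position is [0 0 0 / 0 3 0 / 0 2 2]. Elementwise product with the kernel and sum: 0·1 + 0·-2 + 0·1 + 3·3 + 0·-2 + 0·-2 + 2·1.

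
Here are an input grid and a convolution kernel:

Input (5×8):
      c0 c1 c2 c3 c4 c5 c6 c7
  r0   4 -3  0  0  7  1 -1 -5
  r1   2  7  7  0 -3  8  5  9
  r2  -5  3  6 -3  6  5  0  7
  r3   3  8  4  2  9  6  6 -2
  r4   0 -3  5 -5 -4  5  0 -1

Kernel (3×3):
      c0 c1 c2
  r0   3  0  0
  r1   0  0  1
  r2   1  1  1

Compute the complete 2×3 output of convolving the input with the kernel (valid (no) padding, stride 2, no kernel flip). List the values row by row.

Output[0,0]: The receptive field on the input at this output position is [4 -3 0 / 2 7 7 / -5 3 6]. Elementwise product with the kernel and sum: 4·3 + 7·1 + -5·1 + 3·1 + 6·1.
Output[0,1]: The receptive field on the input at this output position is [0 0 7 / 7 0 -3 / 6 -3 6]. Elementwise product with the kernel and sum: 0·3 + -3·1 + 6·1 + -3·1 + 6·1.

23 6 37
-9 23 25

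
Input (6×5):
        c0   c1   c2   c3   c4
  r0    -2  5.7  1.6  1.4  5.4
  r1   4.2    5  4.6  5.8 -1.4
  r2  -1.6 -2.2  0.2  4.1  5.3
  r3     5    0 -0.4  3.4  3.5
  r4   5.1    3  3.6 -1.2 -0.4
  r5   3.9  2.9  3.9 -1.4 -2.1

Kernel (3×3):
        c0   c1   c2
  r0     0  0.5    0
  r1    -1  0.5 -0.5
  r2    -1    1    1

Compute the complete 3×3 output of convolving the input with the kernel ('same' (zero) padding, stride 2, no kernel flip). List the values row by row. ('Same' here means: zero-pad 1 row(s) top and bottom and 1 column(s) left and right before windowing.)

Output[0,0]: The receptive field on the zero-padded input at this output position is [0 0 0 / 0 -2 5.7 / 0 4.2 5]. Elementwise product with the kernel and sum: 0·0.5 + 0·-1 + -2·0.5 + 5.7·-0.5 + 0·-1 + 4.2·1 + 5·1.

5.35 -0.2 -5.9
7.4 5.55 -2.05
10.35 -1.2 2.05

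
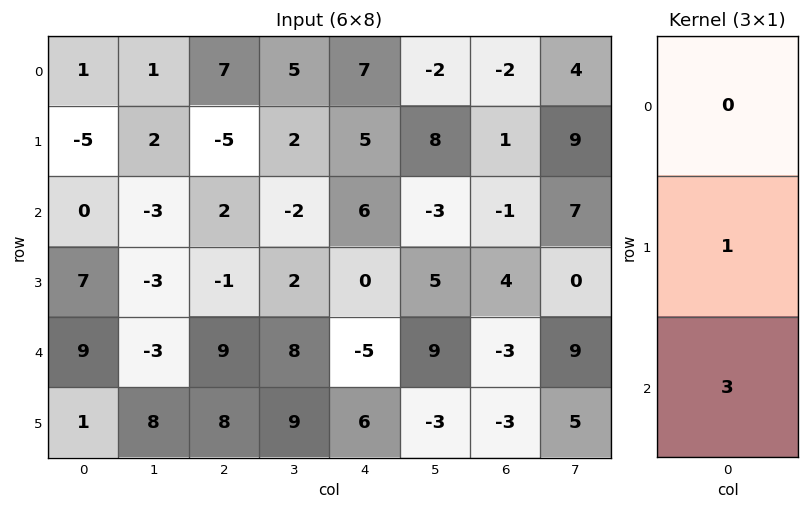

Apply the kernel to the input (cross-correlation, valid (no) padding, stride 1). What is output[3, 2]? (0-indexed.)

33

The receptive field on the input at this output position is [-1 / 9 / 8]. Elementwise product with the kernel and sum: 9·1 + 8·3.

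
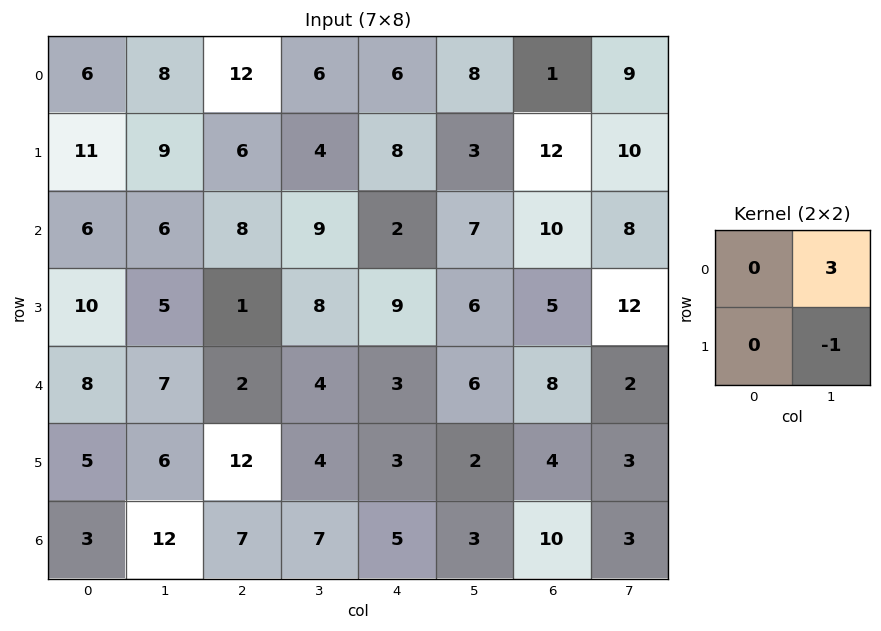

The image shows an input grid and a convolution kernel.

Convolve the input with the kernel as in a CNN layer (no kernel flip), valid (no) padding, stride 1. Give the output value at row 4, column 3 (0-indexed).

6

The receptive field on the input at this output position is [4 3 / 4 3]. Elementwise product with the kernel and sum: 3·3 + 3·-1.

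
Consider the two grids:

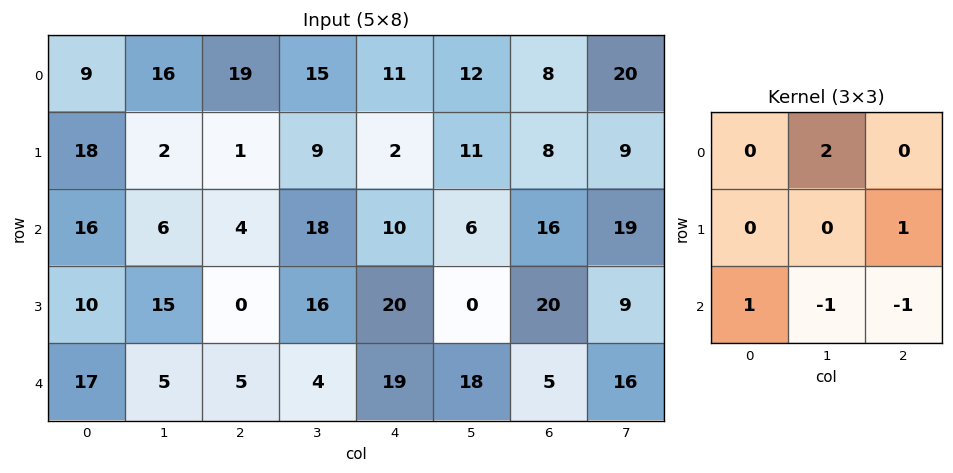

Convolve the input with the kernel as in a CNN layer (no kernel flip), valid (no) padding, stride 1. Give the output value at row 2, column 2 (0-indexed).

38

The receptive field on the input at this output position is [4 18 10 / 0 16 20 / 5 4 19]. Elementwise product with the kernel and sum: 18·2 + 20·1 + 5·1 + 4·-1 + 19·-1.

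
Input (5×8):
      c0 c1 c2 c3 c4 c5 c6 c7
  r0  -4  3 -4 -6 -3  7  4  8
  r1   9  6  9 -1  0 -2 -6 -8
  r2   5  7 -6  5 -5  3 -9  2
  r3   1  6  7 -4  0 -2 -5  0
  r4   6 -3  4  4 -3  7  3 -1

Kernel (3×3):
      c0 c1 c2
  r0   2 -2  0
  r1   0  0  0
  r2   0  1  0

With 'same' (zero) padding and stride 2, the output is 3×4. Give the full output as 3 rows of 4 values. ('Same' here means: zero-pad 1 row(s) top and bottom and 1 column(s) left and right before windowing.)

9 9 0 -6
-17 1 -2 3
-2 -2 -8 6

Output[0,0]: The receptive field on the zero-padded input at this output position is [0 0 0 / 0 -4 3 / 0 9 6]. Elementwise product with the kernel and sum: 0·2 + 0·-2 + 9·1.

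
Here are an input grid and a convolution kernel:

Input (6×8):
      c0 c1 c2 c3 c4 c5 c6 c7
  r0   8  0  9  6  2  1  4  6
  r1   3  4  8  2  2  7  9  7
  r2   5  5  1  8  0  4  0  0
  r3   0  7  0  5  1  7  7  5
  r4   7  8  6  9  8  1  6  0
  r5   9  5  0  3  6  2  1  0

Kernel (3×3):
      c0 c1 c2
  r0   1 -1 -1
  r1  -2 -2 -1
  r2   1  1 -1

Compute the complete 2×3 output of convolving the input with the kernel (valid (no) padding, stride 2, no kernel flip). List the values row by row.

-14 -12 -26
-6 -11 -24

Output[0,0]: The receptive field on the input at this output position is [8 0 9 / 3 4 8 / 5 5 1]. Elementwise product with the kernel and sum: 8·1 + 0·-1 + 9·-1 + 3·-2 + 4·-2 + 8·-1 + 5·1 + 5·1 + 1·-1.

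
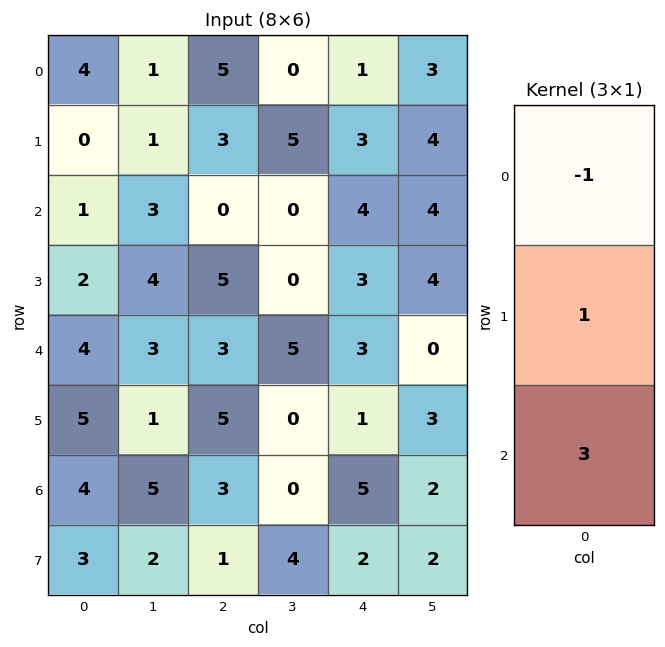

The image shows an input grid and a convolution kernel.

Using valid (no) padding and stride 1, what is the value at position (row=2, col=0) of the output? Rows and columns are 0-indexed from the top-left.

13

The receptive field on the input at this output position is [1 / 2 / 4]. Elementwise product with the kernel and sum: 1·-1 + 2·1 + 4·3.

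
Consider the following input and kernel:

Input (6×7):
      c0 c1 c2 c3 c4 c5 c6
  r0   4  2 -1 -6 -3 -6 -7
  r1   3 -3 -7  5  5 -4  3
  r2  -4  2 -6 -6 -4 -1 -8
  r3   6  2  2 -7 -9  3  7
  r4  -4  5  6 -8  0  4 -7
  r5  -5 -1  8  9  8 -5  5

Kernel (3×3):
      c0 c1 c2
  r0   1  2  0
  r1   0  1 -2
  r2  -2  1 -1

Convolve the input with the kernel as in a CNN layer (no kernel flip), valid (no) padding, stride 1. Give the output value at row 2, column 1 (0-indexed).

The receptive field on the input at this output position is [2 -6 -6 / 2 2 -7 / 5 6 -8]. Elementwise product with the kernel and sum: 2·1 + -6·2 + 2·1 + -7·-2 + 5·-2 + 6·1 + -8·-1.

10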